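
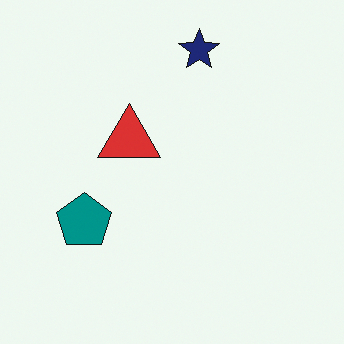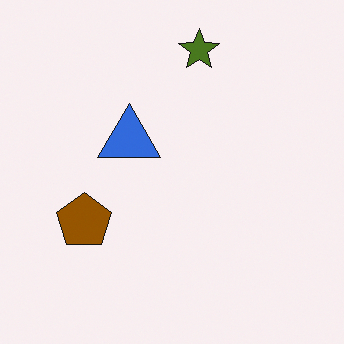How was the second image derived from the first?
The second image is the first hue-shifted through roughly half the color wheel.

Every shape's color has rotated by the same amount around the hue wheel — a uniform hue shift.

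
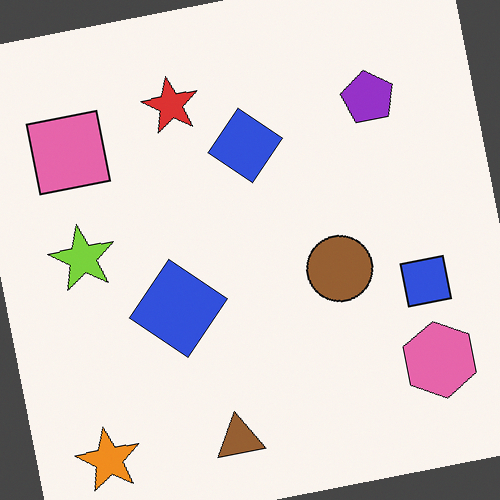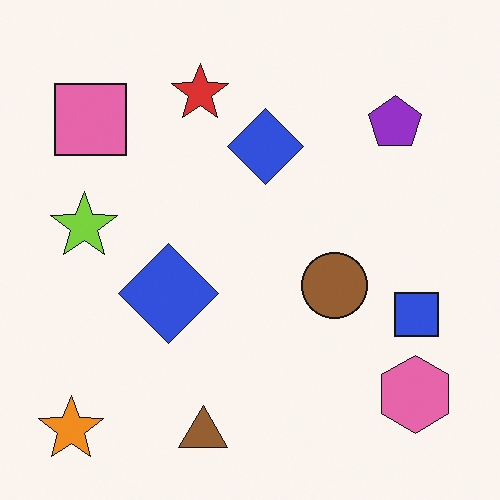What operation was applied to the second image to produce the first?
The transformation is: rotated counter-clockwise by a slight angle.

Every shape is tilted by the same angle and the image corners show triangular fill wedges — a whole-image rotation by a non-right angle.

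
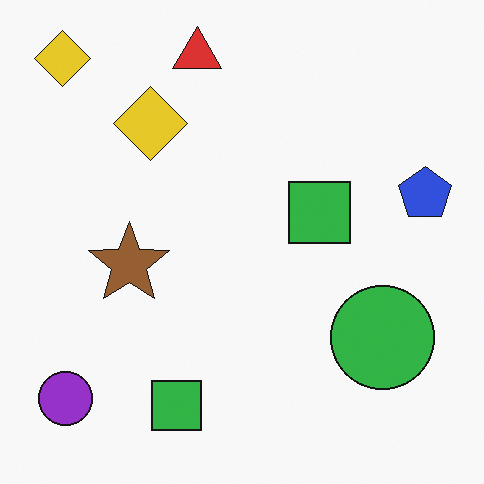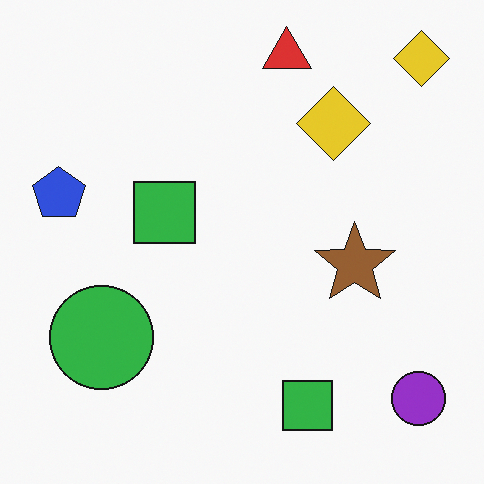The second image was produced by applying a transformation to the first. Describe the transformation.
The transformation is: flipped horizontally (left ↔ right).

The blue pentagon is in the right of the first image and the left of the second — shapes on opposite sides of the vertical midline have swapped in a mirror flip.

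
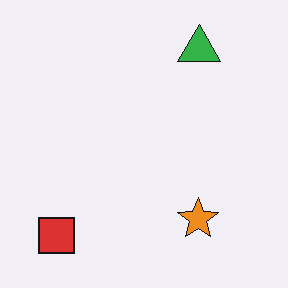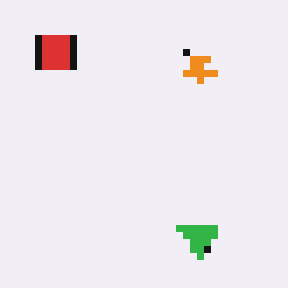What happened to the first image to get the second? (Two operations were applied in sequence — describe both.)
This is the original image pixelated into visible square blocks, then flipped vertically (top ↔ bottom).

Shapes are reduced to large square blocks; fine edges and outlines are lost — a downscale-then-upscale (mosaic) effect. The green triangle is in the top-right of the first image and the bottom-right of the second — shapes on opposite sides of the horizontal midline have swapped in a mirror flip.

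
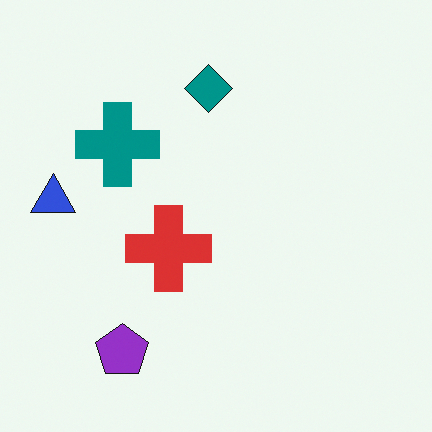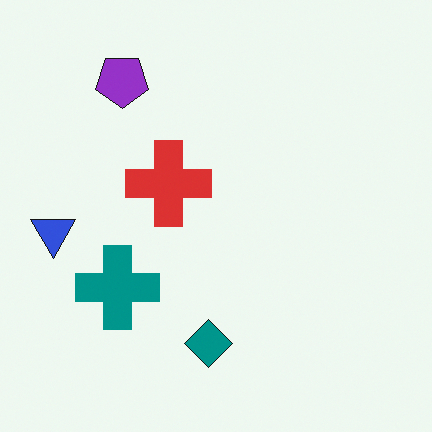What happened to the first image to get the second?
The image was flipped vertically (top ↔ bottom).

The purple pentagon is in the bottom-left of the first image and the top-left of the second — shapes on opposite sides of the horizontal midline have swapped in a mirror flip.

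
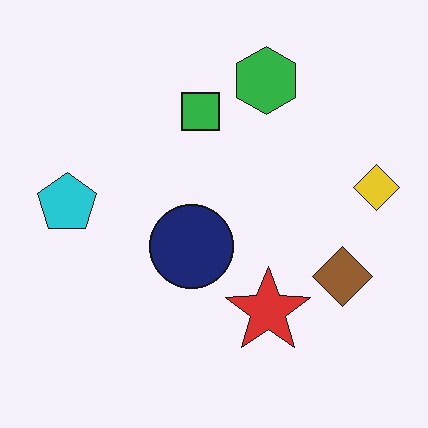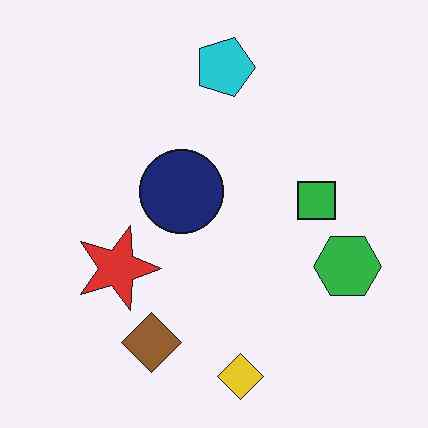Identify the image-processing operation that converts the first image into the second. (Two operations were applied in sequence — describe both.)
The second image is the first rotated 90° clockwise, then JPEG-compressed with visible artifacts.

The yellow diamond sits in the right of the first image and the bottom of the second — consistent with a whole-image 90° clockwise rotation. Blocky 8×8 compression artifacts appear around shape edges and the flat background shows ringing — characteristic JPEG degradation.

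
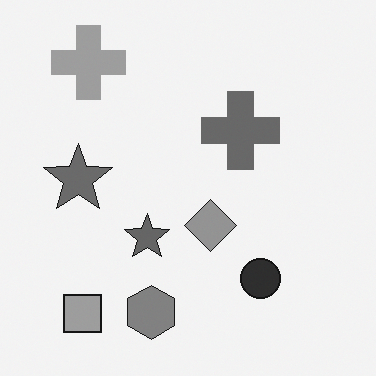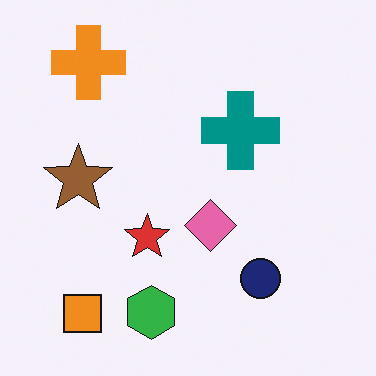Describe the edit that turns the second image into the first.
Converted to grayscale.

All color is removed — every shape is now a shade of grey.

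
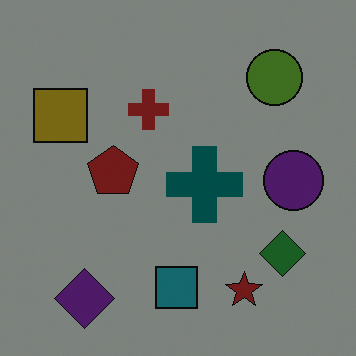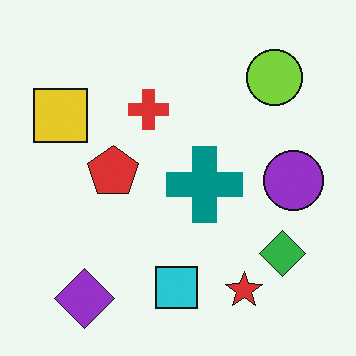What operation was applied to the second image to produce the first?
This is the original image darkened a lot.

Every pixel — background and shapes alike — is uniformly darkened.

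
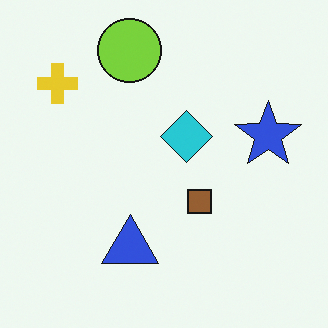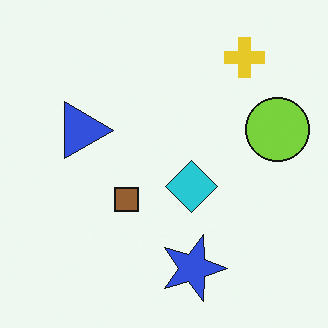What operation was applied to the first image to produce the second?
The transformation is: rotated 90° clockwise.

The yellow cross sits in the top-left of the first image and the top-right of the second — consistent with a whole-image 90° clockwise rotation.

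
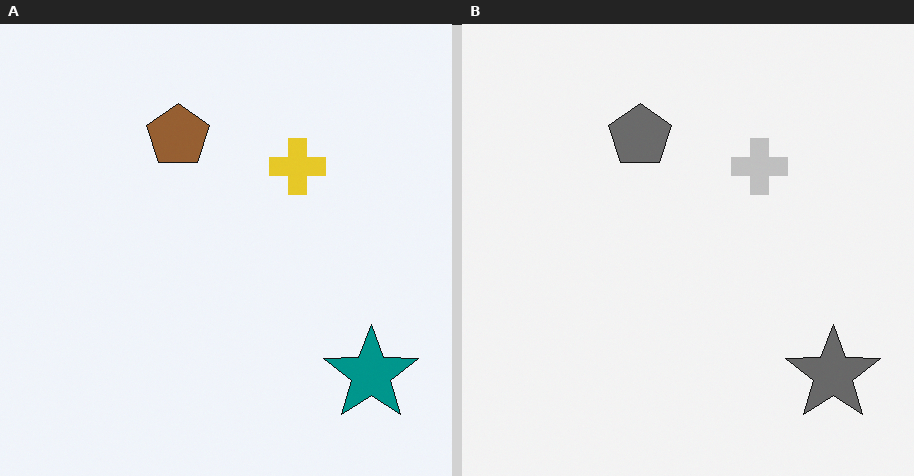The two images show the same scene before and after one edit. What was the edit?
It was converted to grayscale.

All color is removed — every shape is now a shade of grey.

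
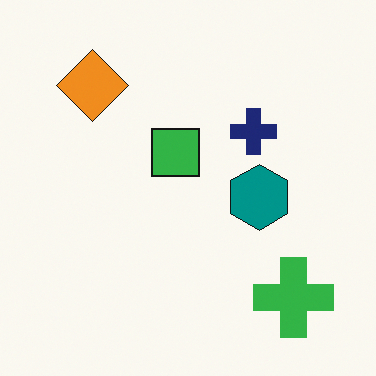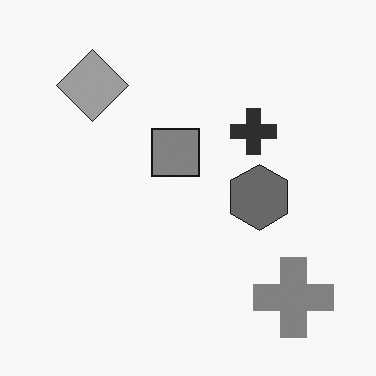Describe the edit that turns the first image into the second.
The transformation is: converted to grayscale.

All color is removed — every shape is now a shade of grey.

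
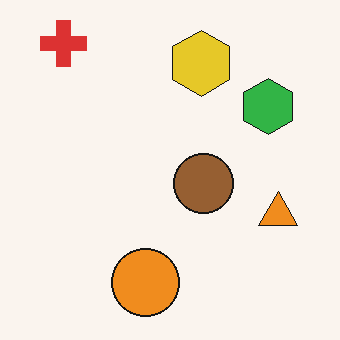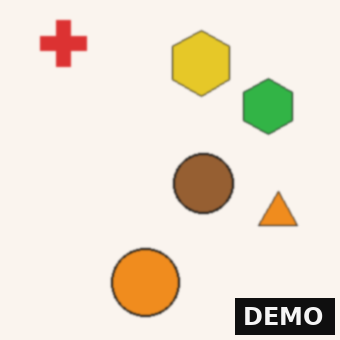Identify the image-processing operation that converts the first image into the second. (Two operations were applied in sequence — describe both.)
Given a subtle gaussian blur, then watermarked with the text "DEMO" in the lower-right corner.

Shape edges and outlines are uniformly softened across the whole image. A dark label reading "DEMO" appears in the lower-right corner.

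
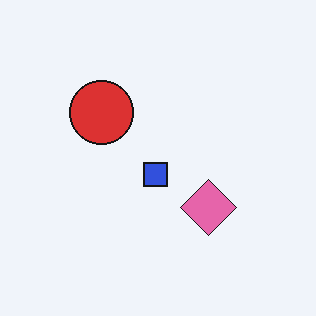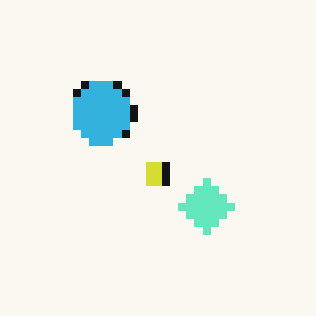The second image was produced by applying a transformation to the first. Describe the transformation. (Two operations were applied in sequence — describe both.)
It was hue-shifted through roughly half the color wheel, then moderately pixelated.

Every shape's color has rotated by the same amount around the hue wheel — a uniform hue shift. Shapes are reduced to large square blocks; fine edges and outlines are lost — a downscale-then-upscale (mosaic) effect.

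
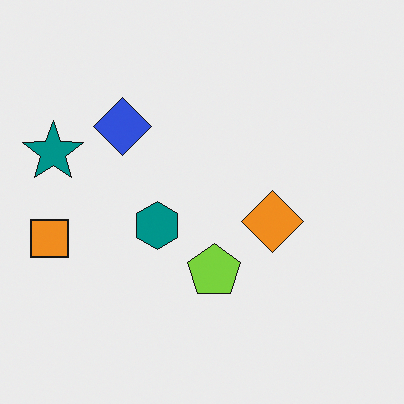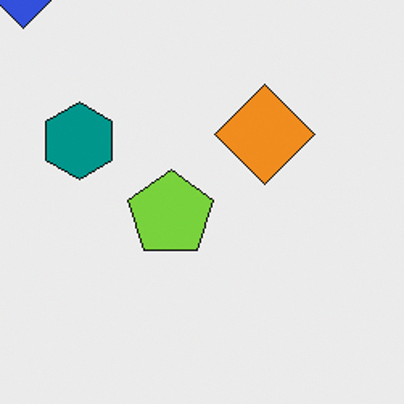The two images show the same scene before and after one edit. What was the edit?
The second image is the first cropped slightly and scaled back up.

The visible shapes are larger and the field of view is narrower; shapes near the original edges may be partly or wholly outside the frame — a crop-and-rescale.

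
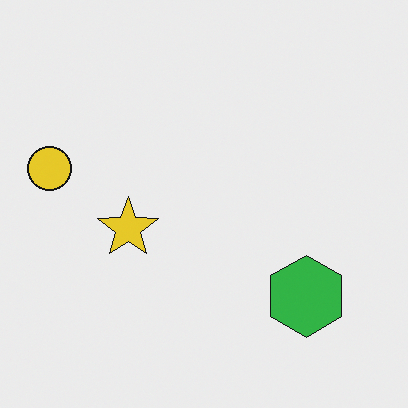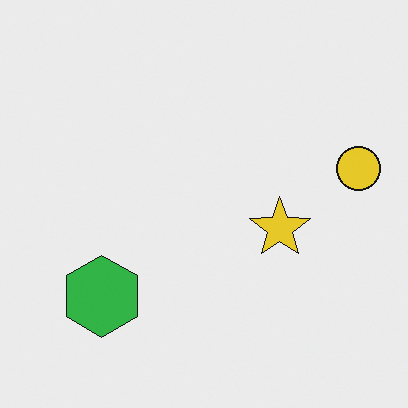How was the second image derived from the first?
Flipped horizontally (left ↔ right).

The yellow circle is in the left of the first image and the right of the second — shapes on opposite sides of the vertical midline have swapped in a mirror flip.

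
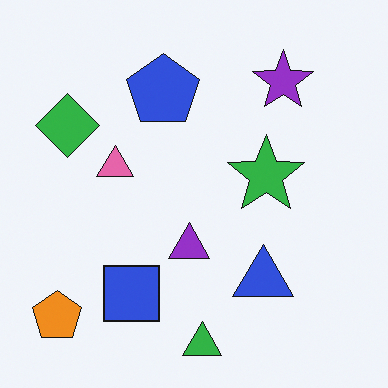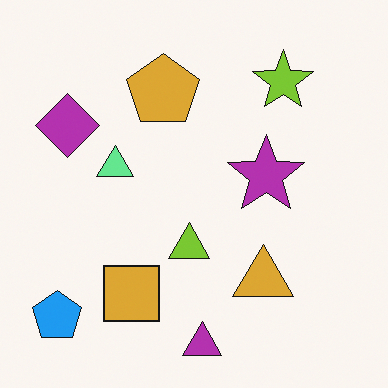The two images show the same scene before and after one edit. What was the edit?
The image was hue-shifted through roughly half the color wheel.

Every shape's color has rotated by the same amount around the hue wheel — a uniform hue shift.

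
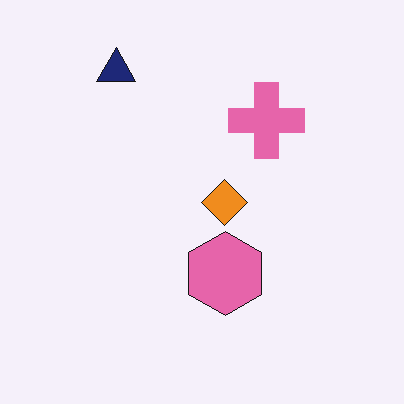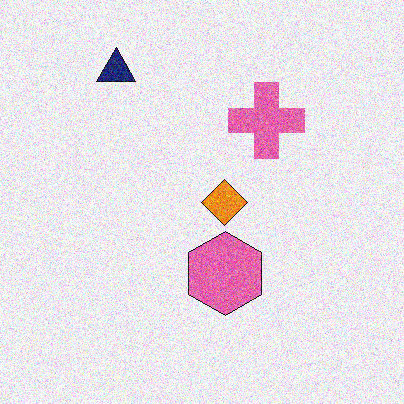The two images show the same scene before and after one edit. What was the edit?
The second image is the first degraded with moderate additive noise.

Random speckle covers the whole image, including the flat background.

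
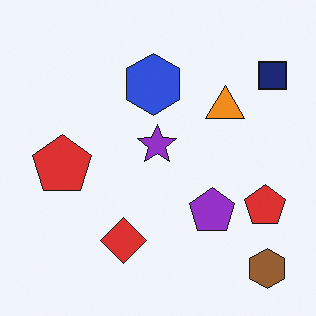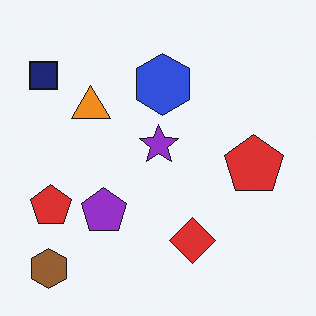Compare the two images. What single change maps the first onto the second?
The second image is the first flipped horizontally (left ↔ right).

The navy square is in the top-right of the first image and the top-left of the second — shapes on opposite sides of the vertical midline have swapped in a mirror flip.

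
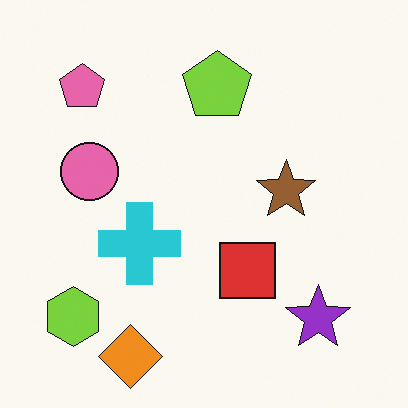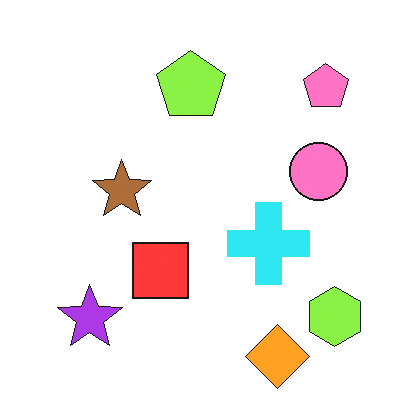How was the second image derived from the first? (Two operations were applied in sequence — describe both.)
The second image is the first flipped horizontally (left ↔ right), then brightened a little.

The lime hexagon is in the bottom-left of the first image and the bottom-right of the second — shapes on opposite sides of the vertical midline have swapped in a mirror flip. Every pixel — background and shapes alike — is uniformly brightened.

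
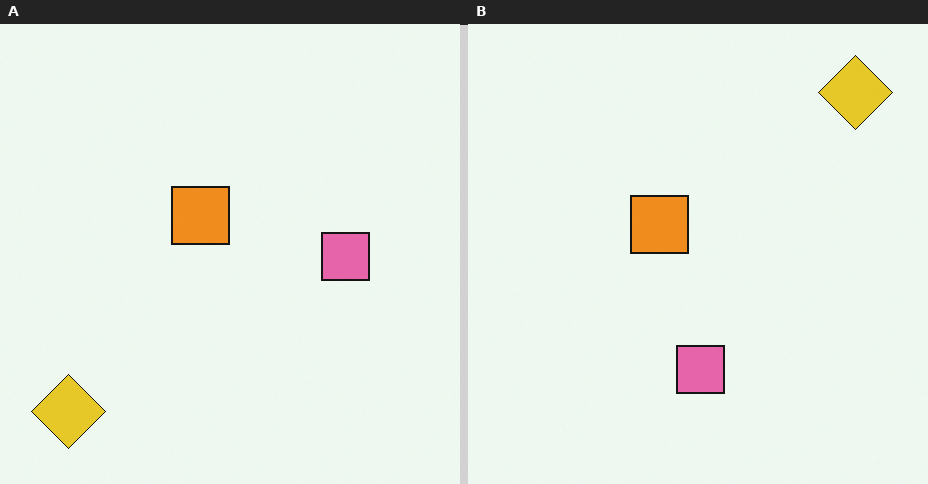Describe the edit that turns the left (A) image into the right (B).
The right (B) image is the left (A) transposed (reflected across the top-left ↔ bottom-right diagonal).

Shapes have swapped their row and column positions — what was in the top-right is now in the bottom-left — a diagonal reflection.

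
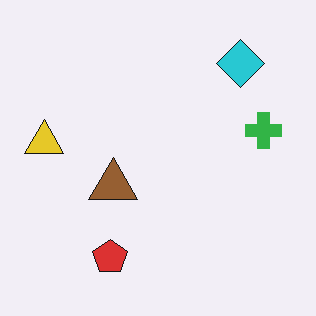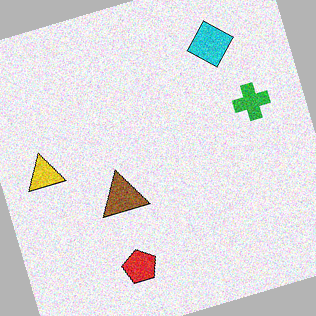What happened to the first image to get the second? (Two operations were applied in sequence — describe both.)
Degraded with moderate additive noise, then rotated counter-clockwise by a moderate amount.

Random speckle covers the whole image, including the flat background. Every shape is tilted by the same angle and the image corners show triangular fill wedges — a whole-image rotation by a non-right angle.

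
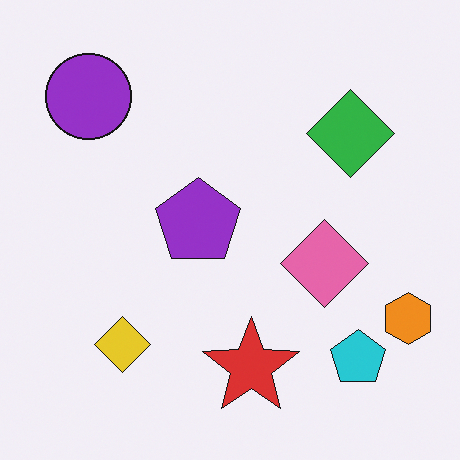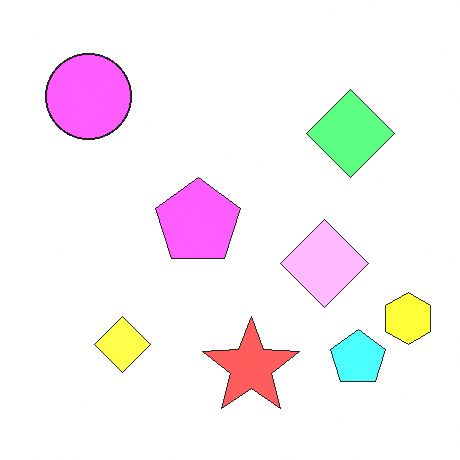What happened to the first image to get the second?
It was noticeably brightened.

Every pixel — background and shapes alike — is uniformly brightened.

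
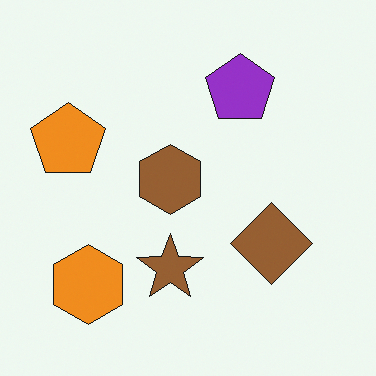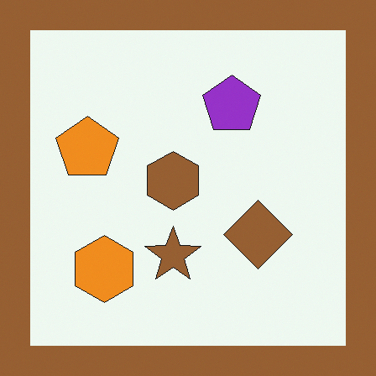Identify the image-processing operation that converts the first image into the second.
This is the original image framed with a brown border.

A solid brown frame runs around the edge of the second image, with the content slightly shrunk inside it.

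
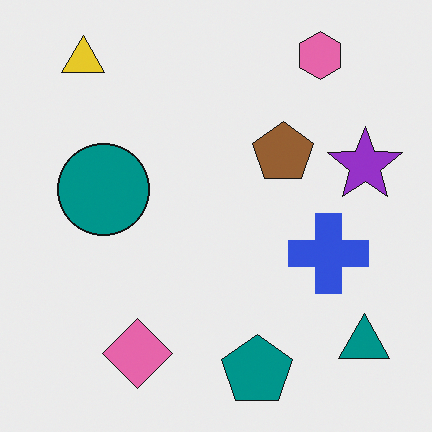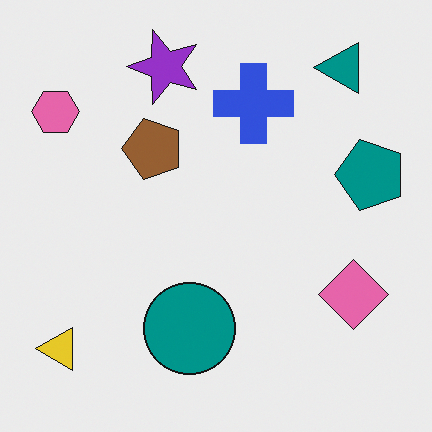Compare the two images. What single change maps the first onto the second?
The image was rotated 90° counter-clockwise.

The yellow triangle sits in the top-left of the first image and the bottom-left of the second — consistent with a whole-image 90° counter-clockwise rotation.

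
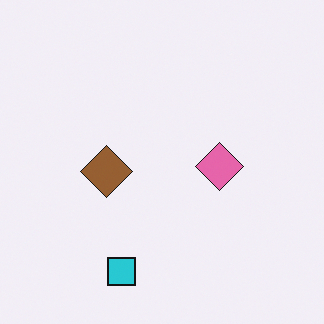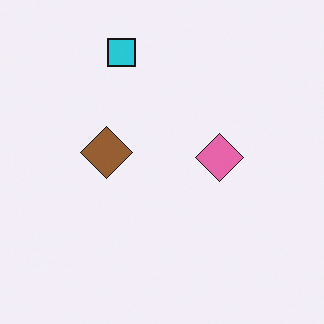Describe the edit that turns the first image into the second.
Flipped vertically (top ↔ bottom).

The cyan square is in the bottom of the first image and the top of the second — shapes on opposite sides of the horizontal midline have swapped in a mirror flip.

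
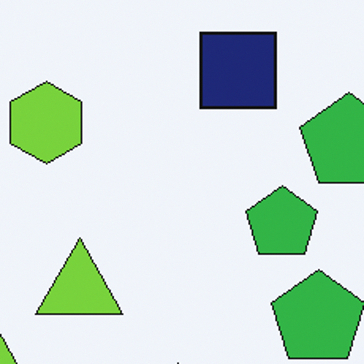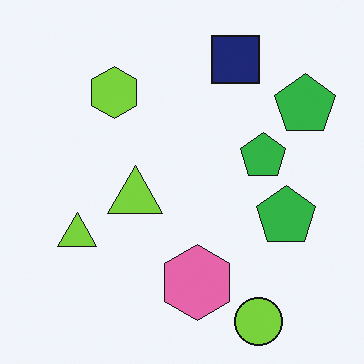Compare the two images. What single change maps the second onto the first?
Cropped to a modestly smaller region and rescaled.

The visible shapes are larger and the field of view is narrower; shapes near the original edges may be partly or wholly outside the frame — a crop-and-rescale.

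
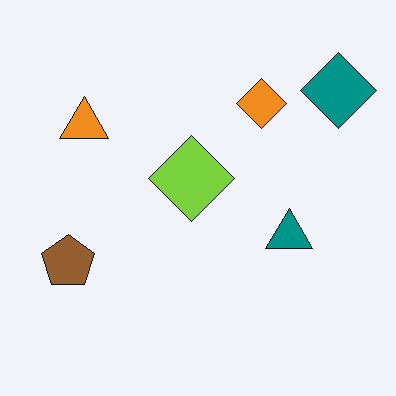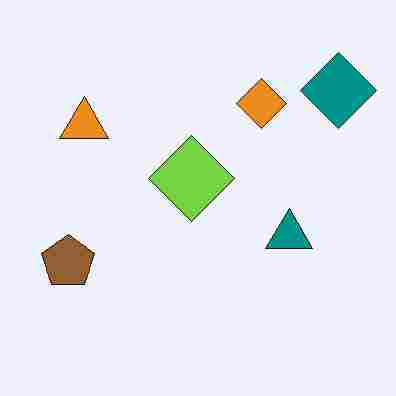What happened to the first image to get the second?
The transformation is: degraded with heavy JPEG compression.

Blocky 8×8 compression artifacts appear around shape edges and the flat background shows ringing — characteristic JPEG degradation.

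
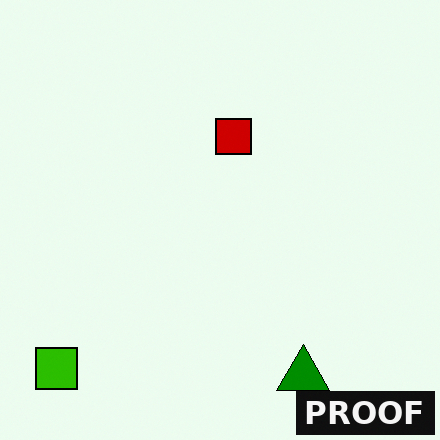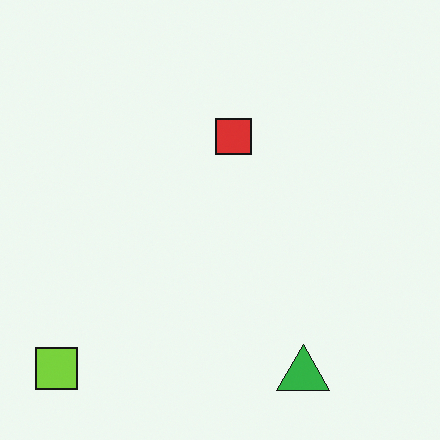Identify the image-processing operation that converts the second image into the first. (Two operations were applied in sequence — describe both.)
The transformation is: given much higher contrast, then watermarked with the text "PROOF" in the lower-right corner.

Tones are pushed away from mid-grey across the whole image — a global contrast change. A dark label reading "PROOF" appears in the lower-right corner.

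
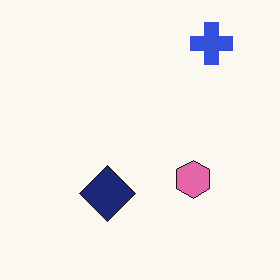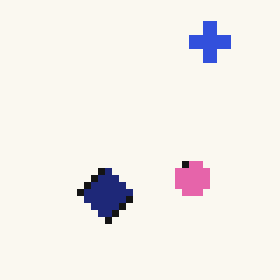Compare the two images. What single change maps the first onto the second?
The image was moderately pixelated.

Shapes are reduced to large square blocks; fine edges and outlines are lost — a downscale-then-upscale (mosaic) effect.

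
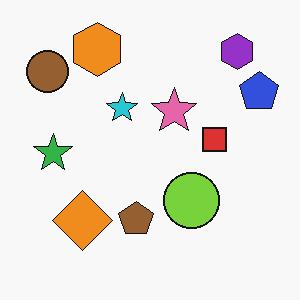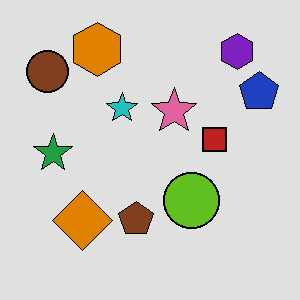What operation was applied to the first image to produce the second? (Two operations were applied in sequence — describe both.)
This is the original image posterized to a reduced palette, then JPEG-compressed with visible artifacts.

Each flat color has snapped to a coarser quantized level — most visibly, the near-white background has dropped to a flat grey. Blocky 8×8 compression artifacts appear around shape edges and the flat background shows ringing — characteristic JPEG degradation.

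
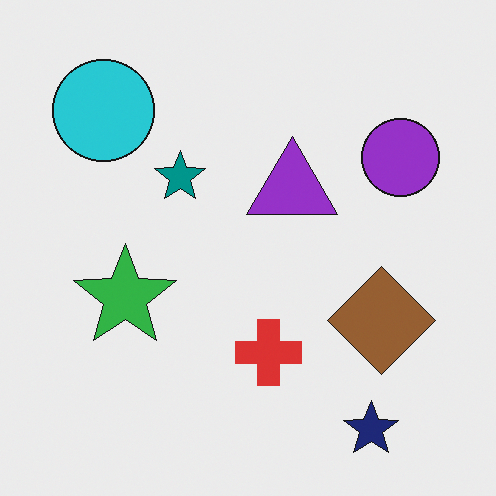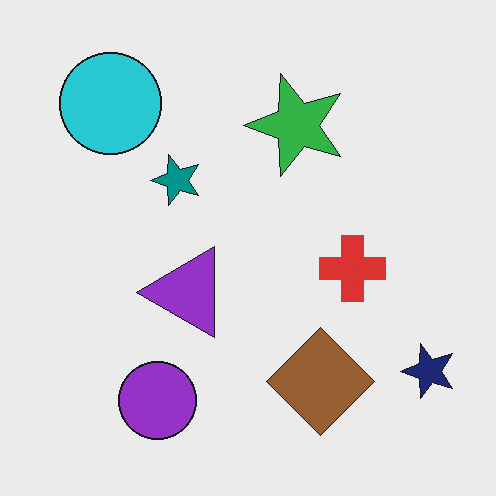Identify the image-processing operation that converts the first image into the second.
It was transposed (reflected across the top-left ↔ bottom-right diagonal).

Shapes have swapped their row and column positions — what was in the top-right is now in the bottom-left — a diagonal reflection.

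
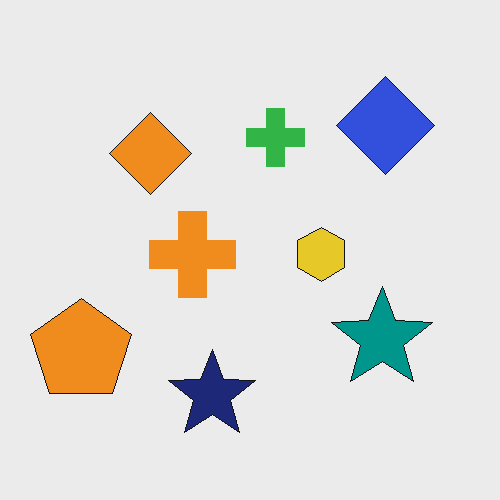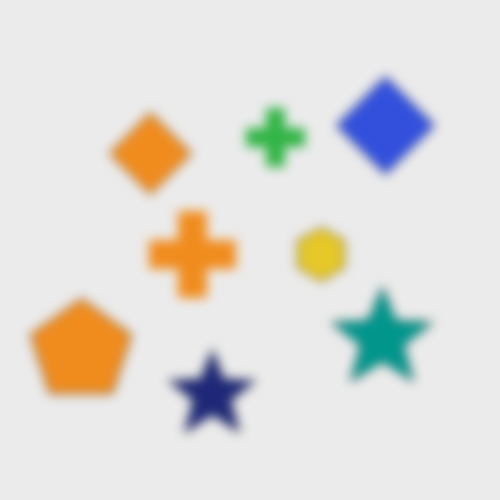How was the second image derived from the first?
Heavily blurred.

Shape edges and outlines are uniformly softened across the whole image.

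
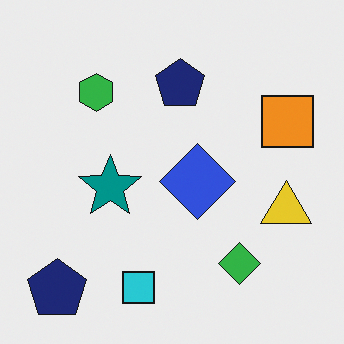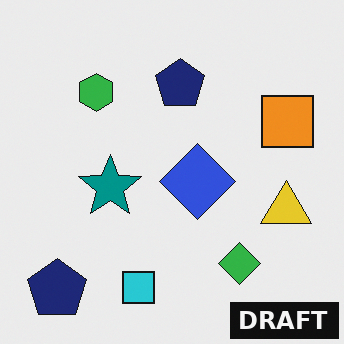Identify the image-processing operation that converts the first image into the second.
Watermarked with the text "DRAFT" in the lower-right corner.

A dark label reading "DRAFT" appears in the lower-right corner.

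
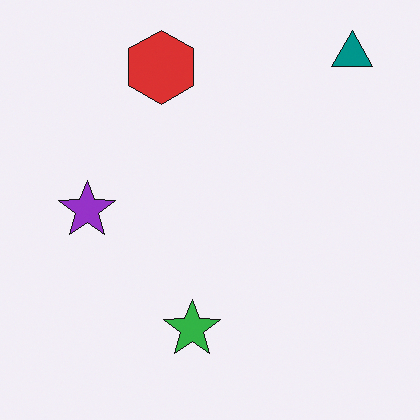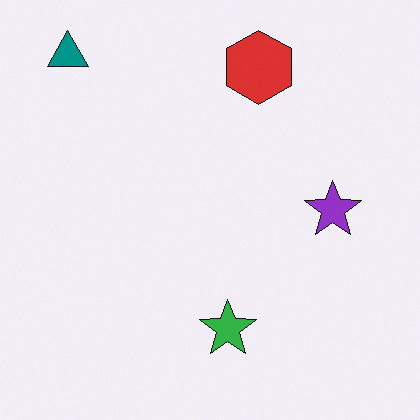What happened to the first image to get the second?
Flipped horizontally (left ↔ right).

The teal triangle is in the top-right of the first image and the top-left of the second — shapes on opposite sides of the vertical midline have swapped in a mirror flip.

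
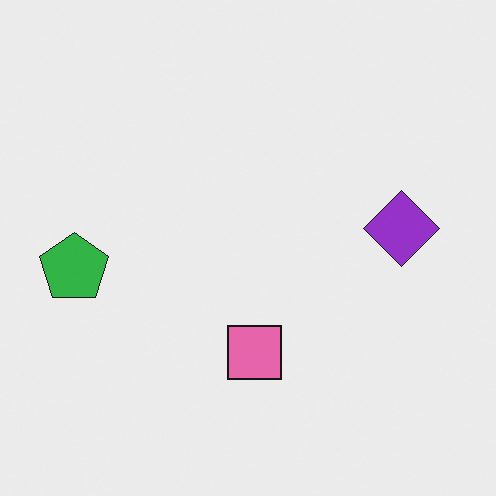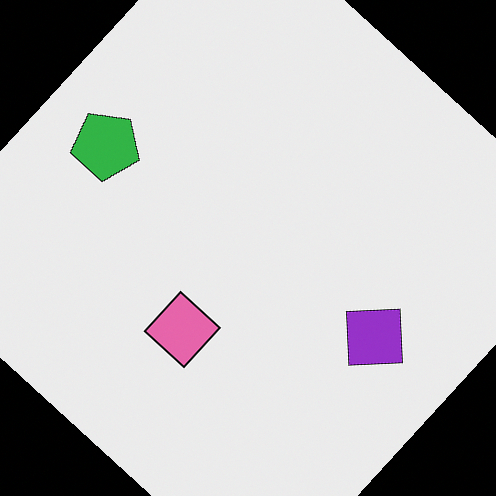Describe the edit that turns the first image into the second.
It was rotated clockwise by a large amount — several tens of degrees.

Every shape is tilted by the same angle and the image corners show triangular fill wedges — a whole-image rotation by a non-right angle.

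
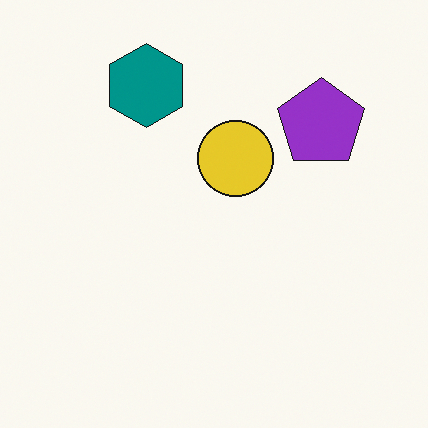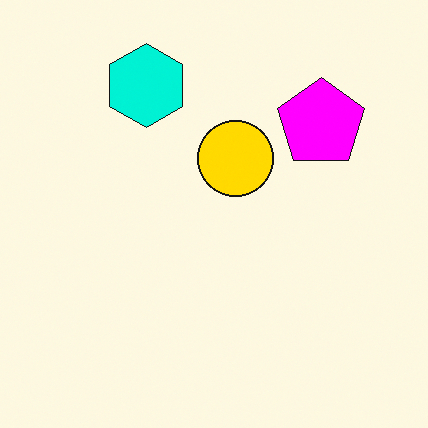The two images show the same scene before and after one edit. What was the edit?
This is the original image heavily oversaturated.

All colors are more vivid — a global saturation change.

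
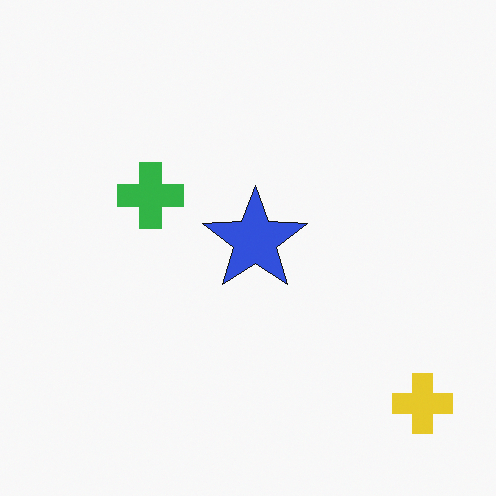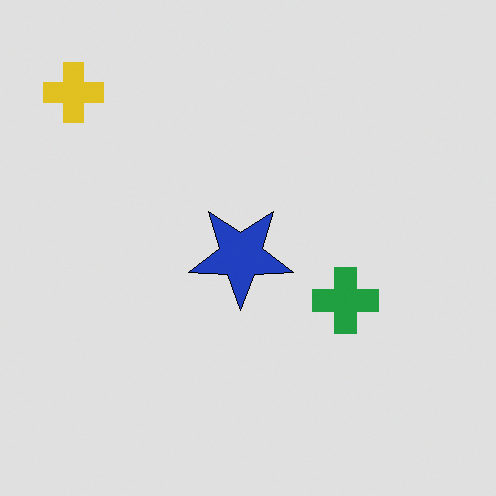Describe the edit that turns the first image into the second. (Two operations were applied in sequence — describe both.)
The second image is the first posterized to a reduced palette, then rotated 180°.

Each flat color has snapped to a coarser quantized level — most visibly, the near-white background has dropped to a flat grey. The yellow cross sits in the bottom-right of the first image and the top-left of the second — consistent with a whole-image 180° rotation.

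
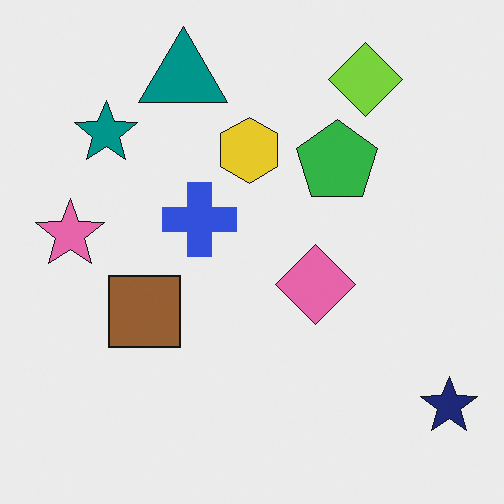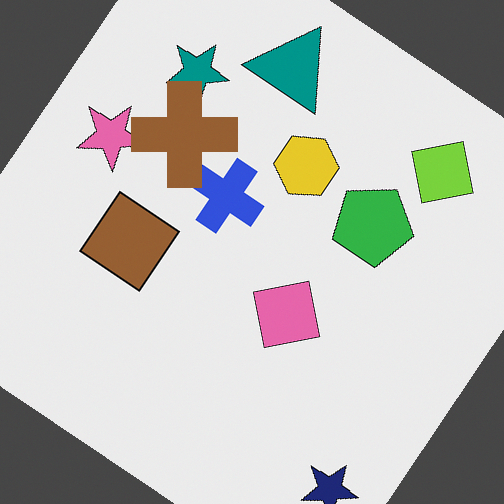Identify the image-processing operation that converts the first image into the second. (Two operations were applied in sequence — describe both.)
The transformation is: rotated clockwise by a large amount — several tens of degrees, then overlaid with an additional brown cross.

Every shape is tilted by the same angle and the image corners show triangular fill wedges — a whole-image rotation by a non-right angle. A brown cross appears in the second image that is absent from the first.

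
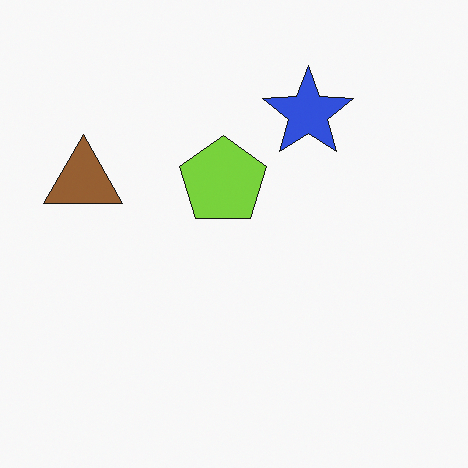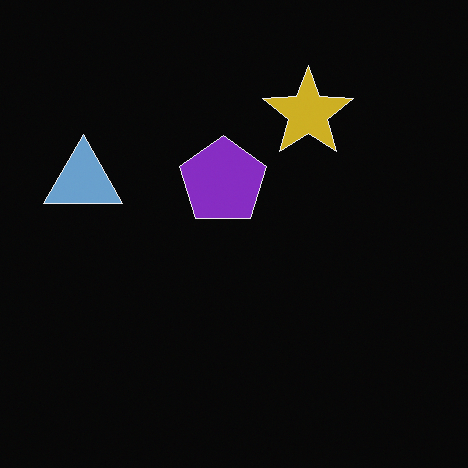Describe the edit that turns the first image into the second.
Color-inverted (negative).

The light background has become dark and every shape's color is its complement — a photographic negative.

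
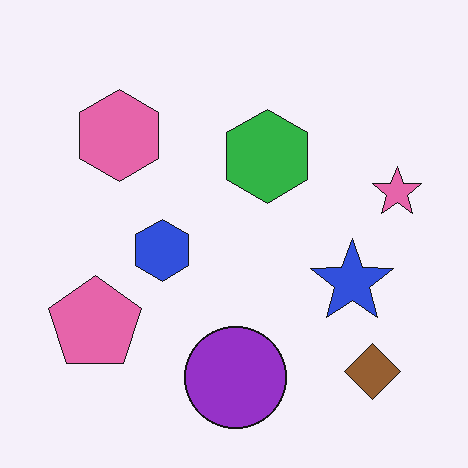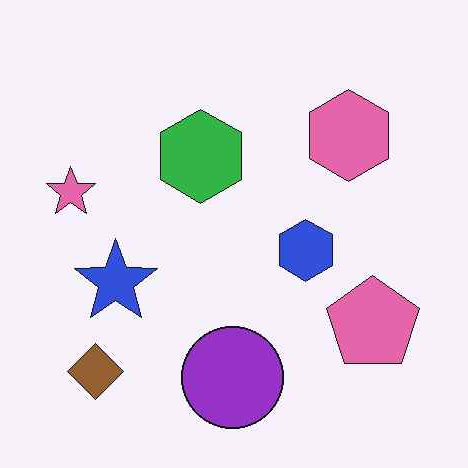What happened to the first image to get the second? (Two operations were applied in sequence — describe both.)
The second image is the first JPEG-compressed with visible artifacts, then flipped horizontally (left ↔ right).

Blocky 8×8 compression artifacts appear around shape edges and the flat background shows ringing — characteristic JPEG degradation. The pink star is in the right of the first image and the left of the second — shapes on opposite sides of the vertical midline have swapped in a mirror flip.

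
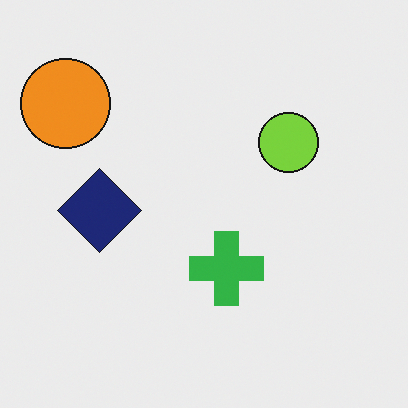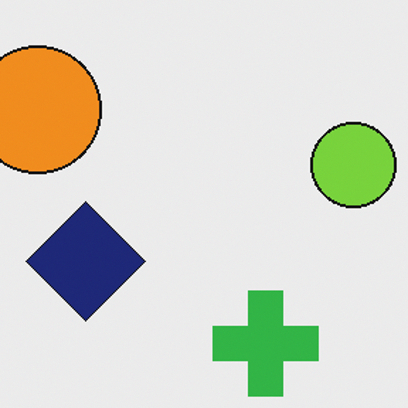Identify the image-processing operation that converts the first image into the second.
This is the original image cropped slightly and scaled back up.

The visible shapes are larger and the field of view is narrower; shapes near the original edges may be partly or wholly outside the frame — a crop-and-rescale.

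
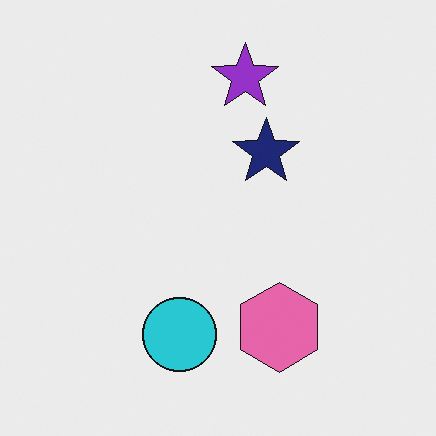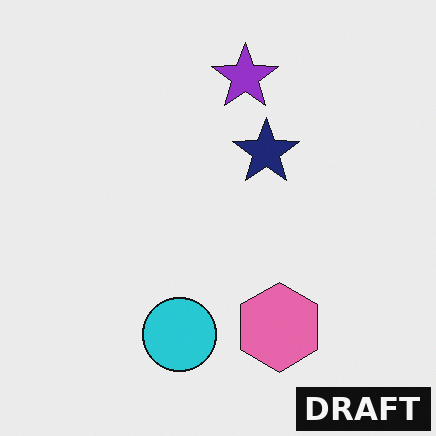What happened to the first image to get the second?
This is the original image watermarked with the text "DRAFT" in the lower-right corner.

A dark label reading "DRAFT" appears in the lower-right corner.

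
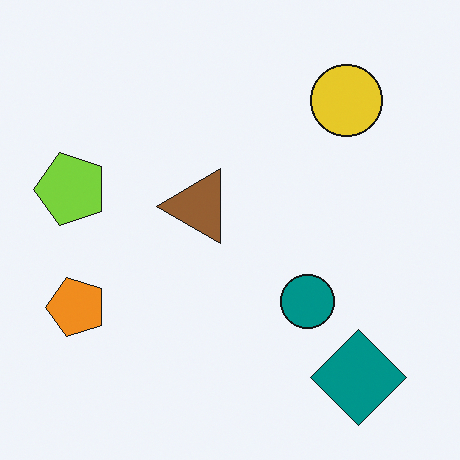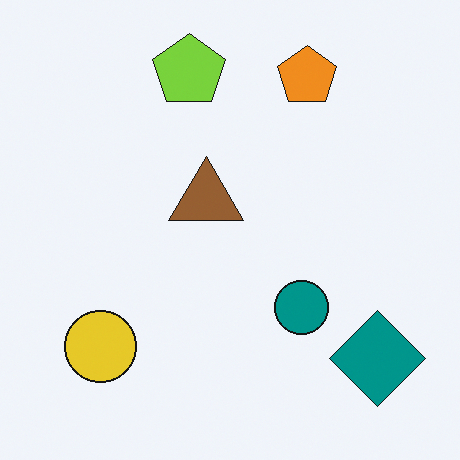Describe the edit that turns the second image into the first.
This is the original image transposed (reflected across the top-left ↔ bottom-right diagonal).

Shapes have swapped their row and column positions — what was in the top-right is now in the bottom-left — a diagonal reflection.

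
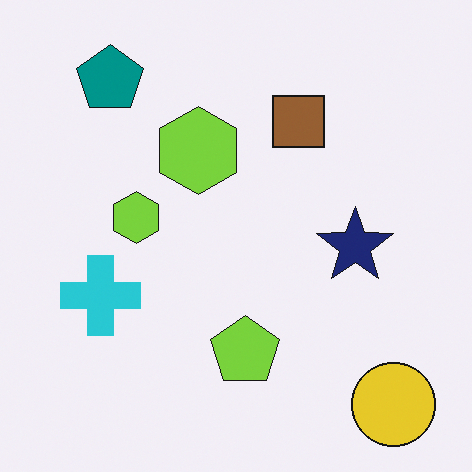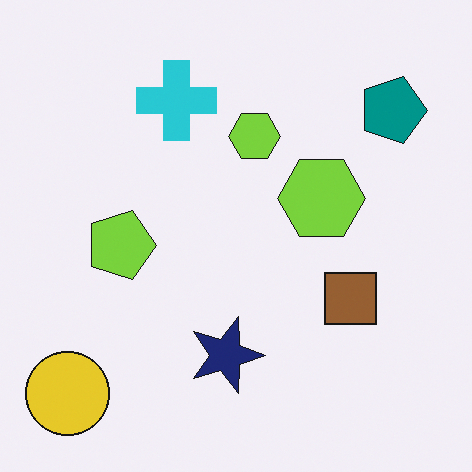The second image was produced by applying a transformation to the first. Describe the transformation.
The second image is the first rotated 90° clockwise.

The yellow circle sits in the bottom-right of the first image and the bottom-left of the second — consistent with a whole-image 90° clockwise rotation.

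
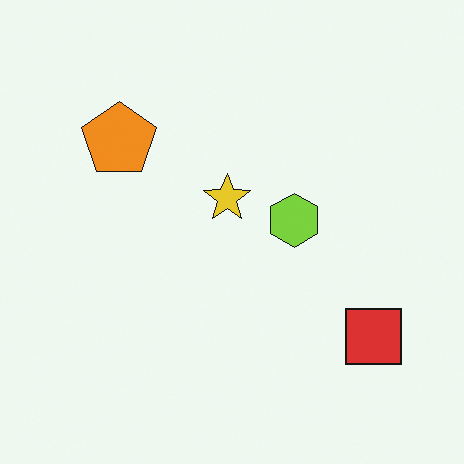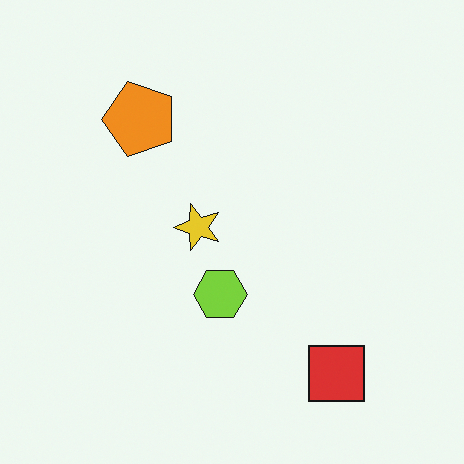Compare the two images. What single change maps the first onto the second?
The image was transposed (reflected across the top-left ↔ bottom-right diagonal).

Shapes have swapped their row and column positions — what was in the top-right is now in the bottom-left — a diagonal reflection.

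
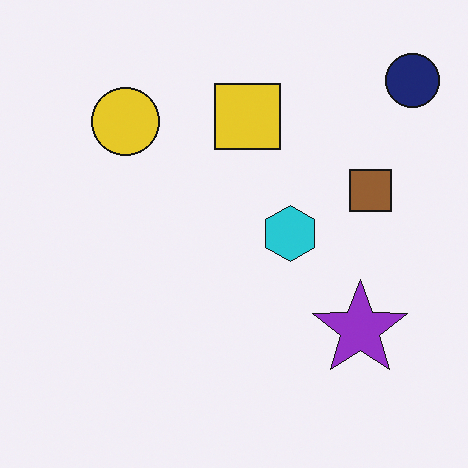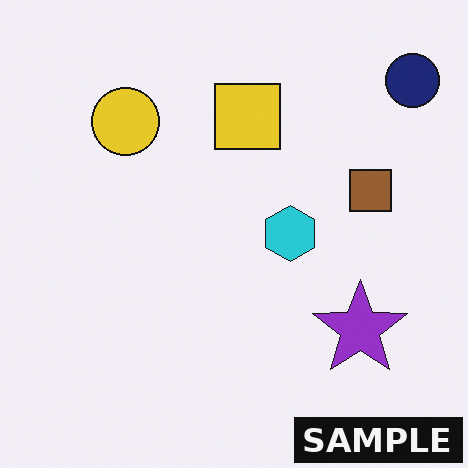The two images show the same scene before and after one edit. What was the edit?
The transformation is: watermarked with the text "SAMPLE" in the lower-right corner.

A dark label reading "SAMPLE" appears in the lower-right corner.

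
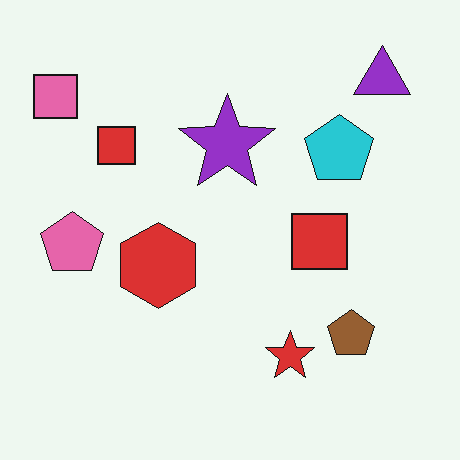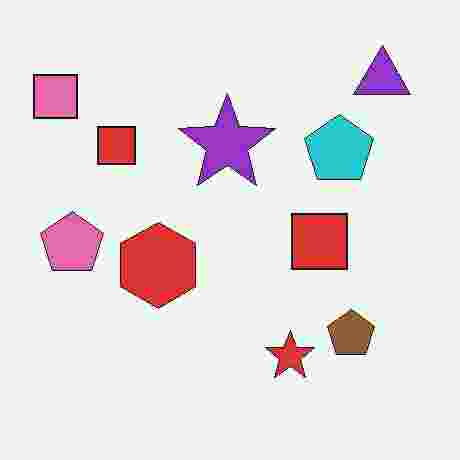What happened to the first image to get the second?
Heavily JPEG-compressed with obvious blocking artifacts.

Blocky 8×8 compression artifacts appear around shape edges and the flat background shows ringing — characteristic JPEG degradation.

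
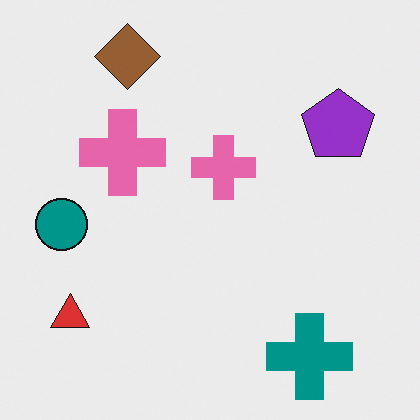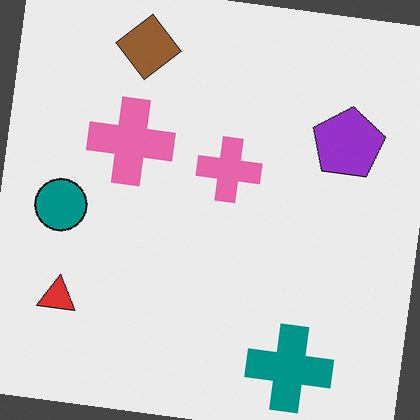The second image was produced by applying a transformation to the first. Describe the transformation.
The transformation is: rotated clockwise by a slight angle.

Every shape is tilted by the same angle and the image corners show triangular fill wedges — a whole-image rotation by a non-right angle.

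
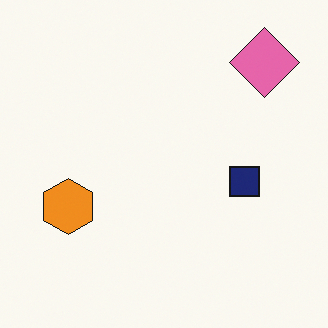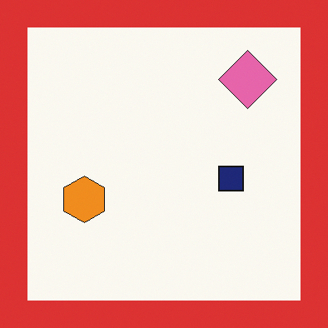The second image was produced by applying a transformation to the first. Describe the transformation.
The second image is the first framed with a red border.

A solid red frame runs around the edge of the second image, with the content slightly shrunk inside it.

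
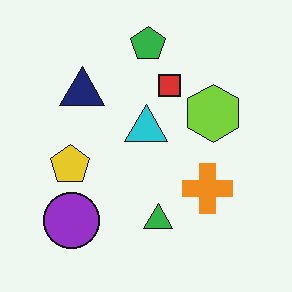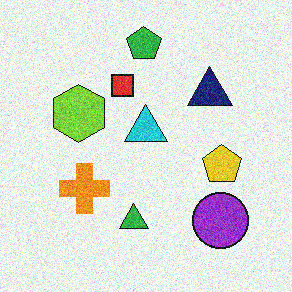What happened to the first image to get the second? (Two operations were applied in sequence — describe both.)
This is the original image degraded with moderate additive noise, then flipped horizontally (left ↔ right).

Random speckle covers the whole image, including the flat background. The yellow pentagon is in the left of the first image and the right of the second — shapes on opposite sides of the vertical midline have swapped in a mirror flip.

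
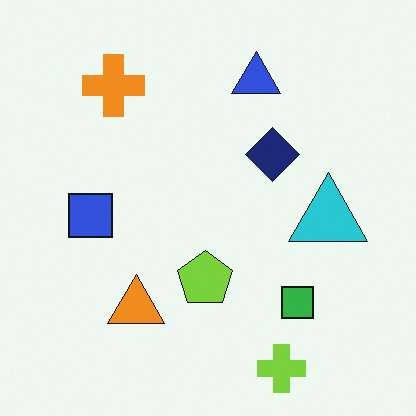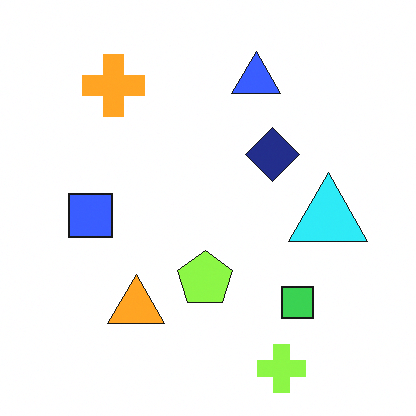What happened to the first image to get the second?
It was slightly brightened.

Every pixel — background and shapes alike — is uniformly brightened.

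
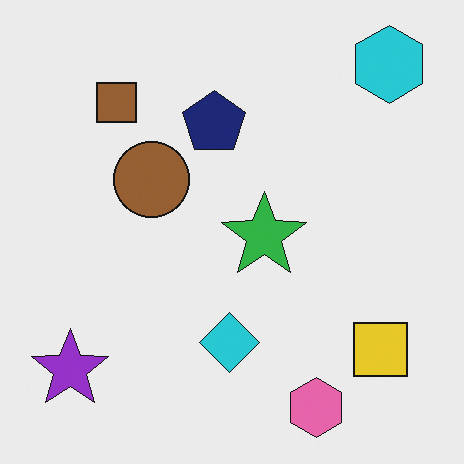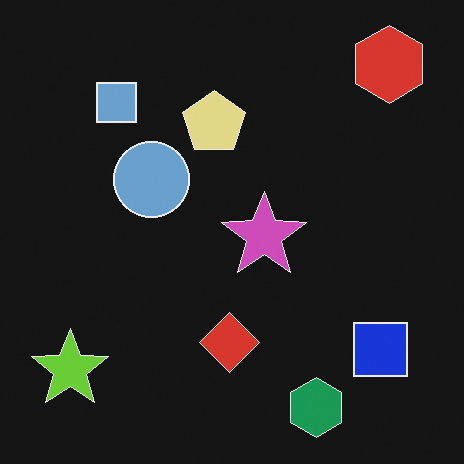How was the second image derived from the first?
The transformation is: color-inverted (negative).

The light background has become dark and every shape's color is its complement — a photographic negative.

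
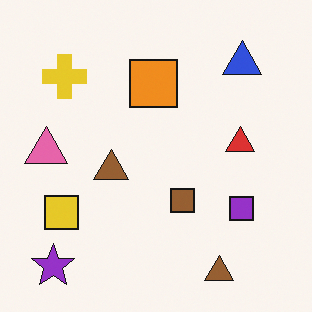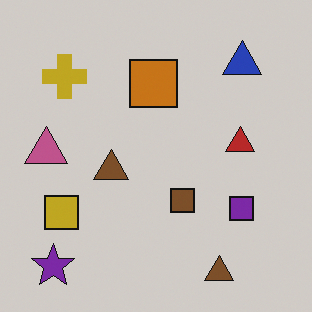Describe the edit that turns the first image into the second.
Darkened a little.

Every pixel — background and shapes alike — is uniformly darkened.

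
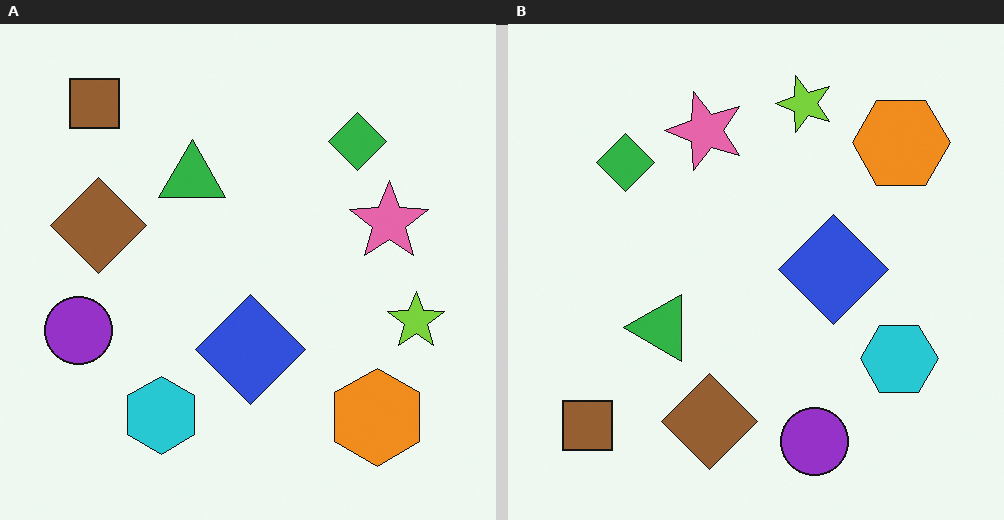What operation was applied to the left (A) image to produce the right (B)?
The image was rotated 90° counter-clockwise.

The brown square sits in the top-left of the left (A) image and the bottom-left of the right (B) — consistent with a whole-image 90° counter-clockwise rotation.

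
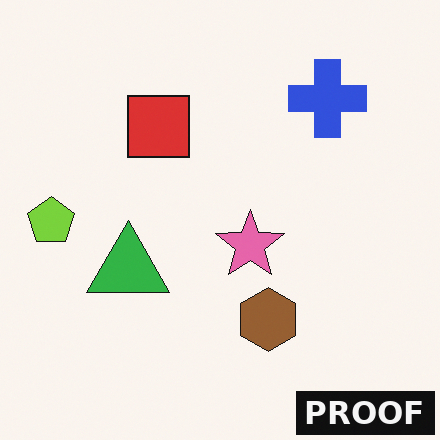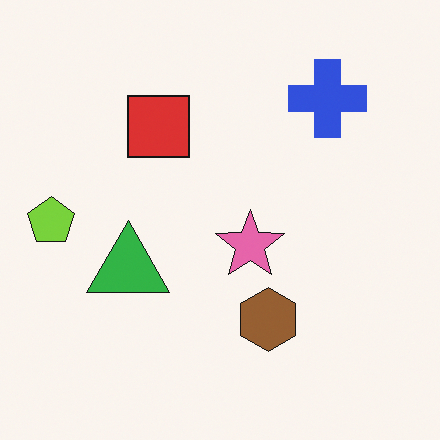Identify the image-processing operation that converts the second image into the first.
The first image is the second watermarked with the text "PROOF" in the lower-right corner.

A dark label reading "PROOF" appears in the lower-right corner.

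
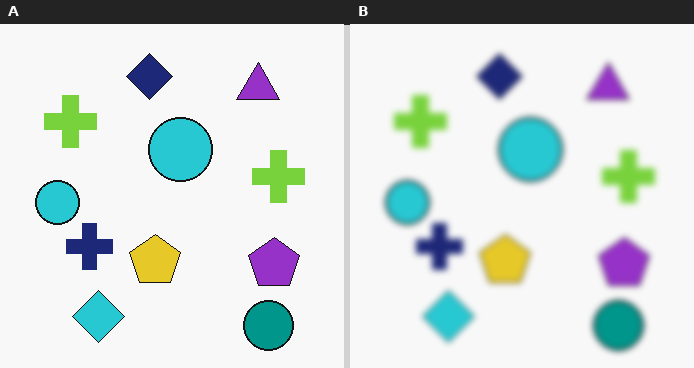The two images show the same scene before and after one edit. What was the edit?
It was moderately blurred.

Shape edges and outlines are uniformly softened across the whole image.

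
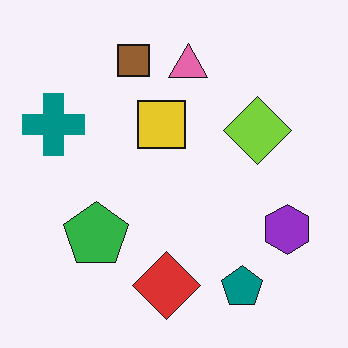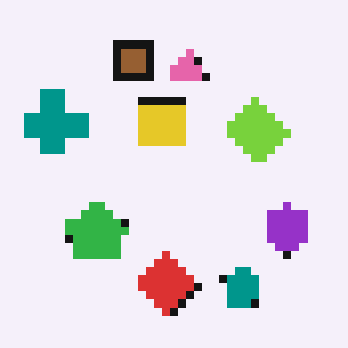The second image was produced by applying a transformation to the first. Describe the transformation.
The second image is the first moderately pixelated.

Shapes are reduced to large square blocks; fine edges and outlines are lost — a downscale-then-upscale (mosaic) effect.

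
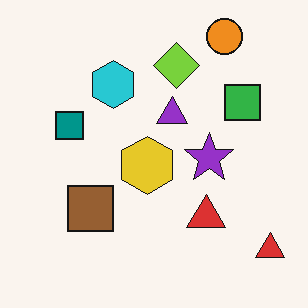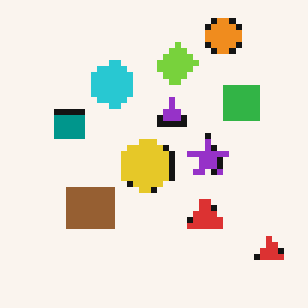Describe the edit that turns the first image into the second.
The image was pixelated into visible square blocks.

Shapes are reduced to large square blocks; fine edges and outlines are lost — a downscale-then-upscale (mosaic) effect.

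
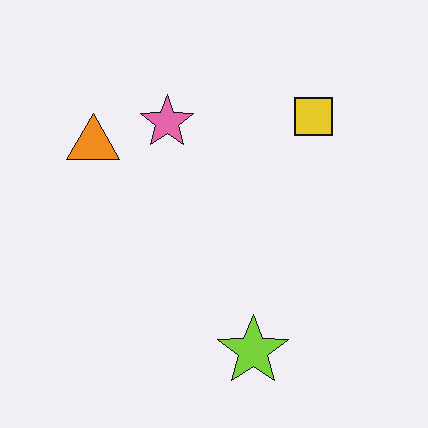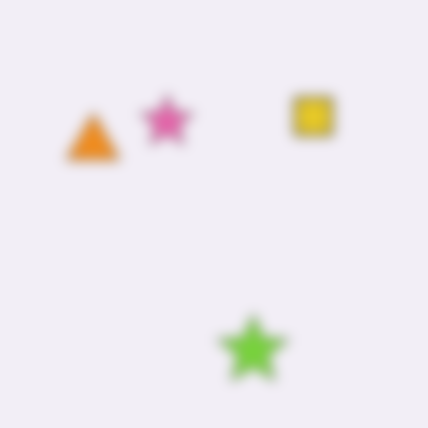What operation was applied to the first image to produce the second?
The image was heavily blurred.

Shape edges and outlines are uniformly softened across the whole image.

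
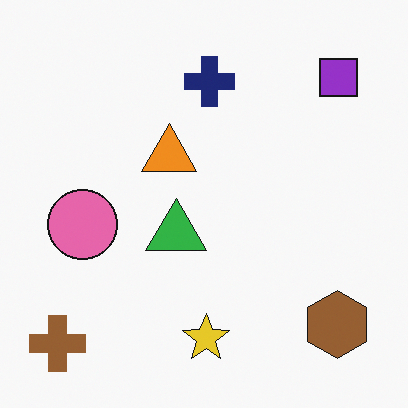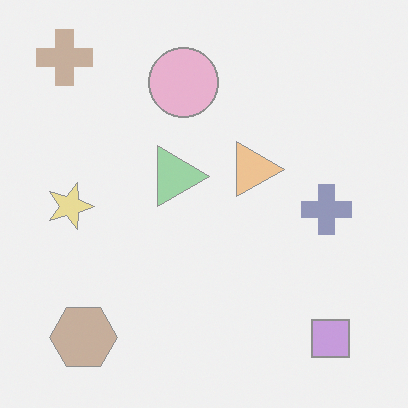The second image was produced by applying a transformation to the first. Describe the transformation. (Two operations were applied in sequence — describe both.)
This is the original image given much lower contrast, then rotated 90° clockwise.

Tones are pushed toward mid-grey across the whole image — a global contrast change. The brown cross sits in the bottom-left of the first image and the top-left of the second — consistent with a whole-image 90° clockwise rotation.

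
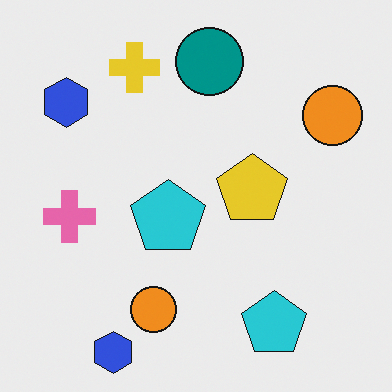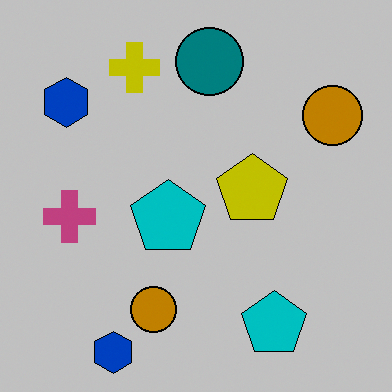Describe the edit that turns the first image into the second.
The image was heavily posterized to just a handful of flat colors.

Each flat color has snapped to a coarser quantized level — most visibly, the near-white background has dropped to a flat grey.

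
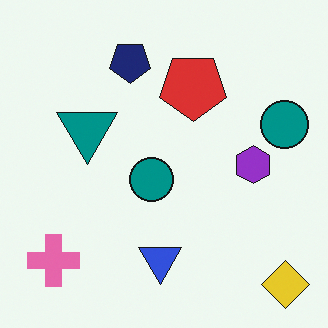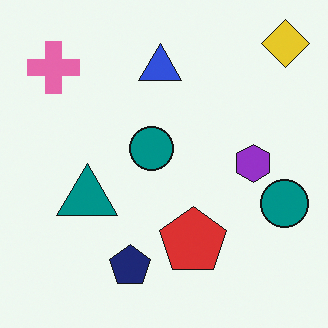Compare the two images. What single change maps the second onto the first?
It was flipped vertically (top ↔ bottom).

The yellow diamond is in the top-right of the second image and the bottom-right of the first — shapes on opposite sides of the horizontal midline have swapped in a mirror flip.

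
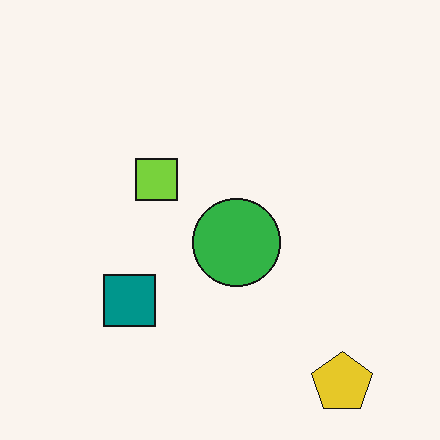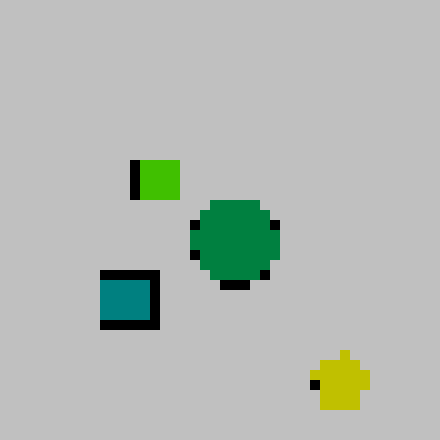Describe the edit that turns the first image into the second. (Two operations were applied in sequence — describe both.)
The image was heavily posterized to just a handful of flat colors, then heavily pixelated into large blocks.

Each flat color has snapped to a coarser quantized level — most visibly, the near-white background has dropped to a flat grey. Shapes are reduced to large square blocks; fine edges and outlines are lost — a downscale-then-upscale (mosaic) effect.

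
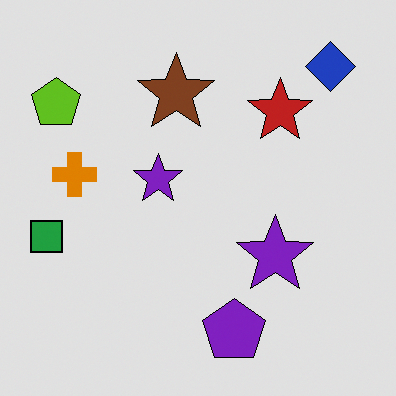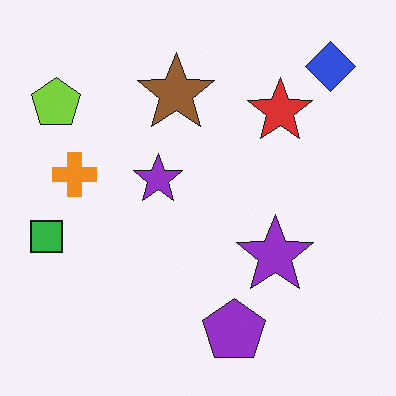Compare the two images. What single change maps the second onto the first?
It was moderately posterized.

Each flat color has snapped to a coarser quantized level — most visibly, the near-white background has dropped to a flat grey.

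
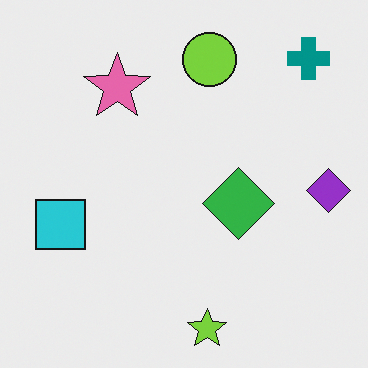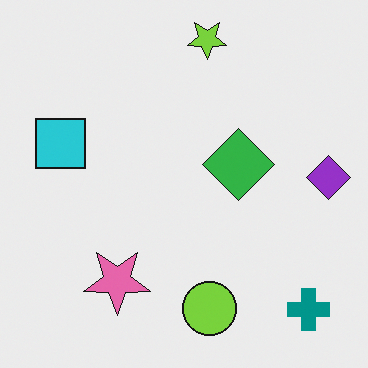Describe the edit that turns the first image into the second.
Flipped vertically (top ↔ bottom).

The lime star is in the bottom of the first image and the top of the second — shapes on opposite sides of the horizontal midline have swapped in a mirror flip.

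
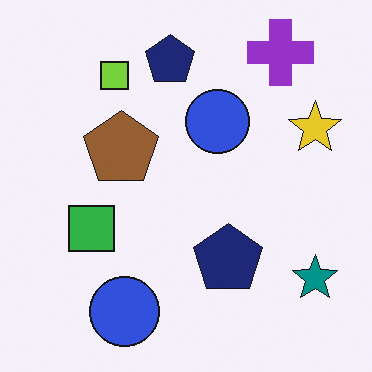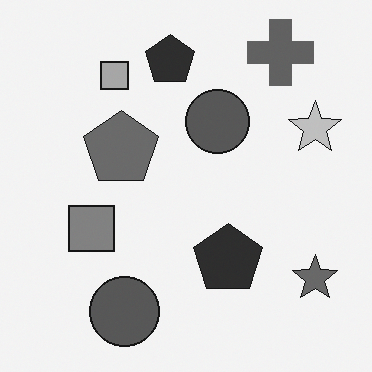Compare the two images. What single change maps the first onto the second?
Converted to grayscale.

All color is removed — every shape is now a shade of grey.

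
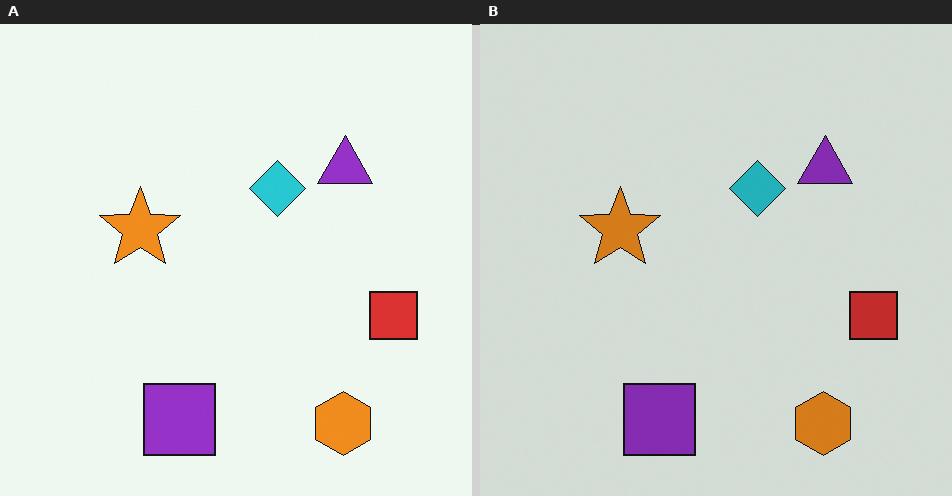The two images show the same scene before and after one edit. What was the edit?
The image was slightly darkened.

Every pixel — background and shapes alike — is uniformly darkened.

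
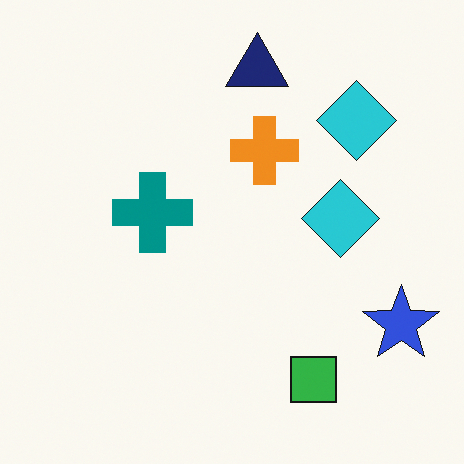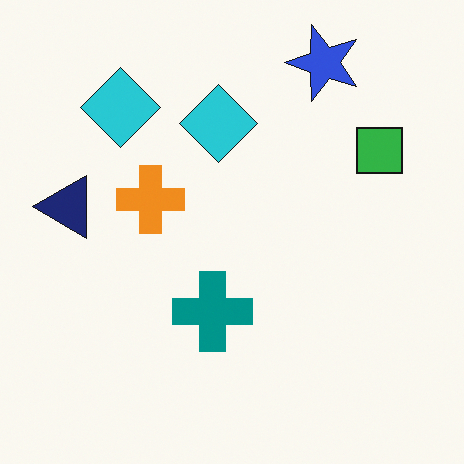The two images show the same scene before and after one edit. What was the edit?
It was rotated 90° counter-clockwise.

The blue star sits in the bottom-right of the first image and the top-right of the second — consistent with a whole-image 90° counter-clockwise rotation.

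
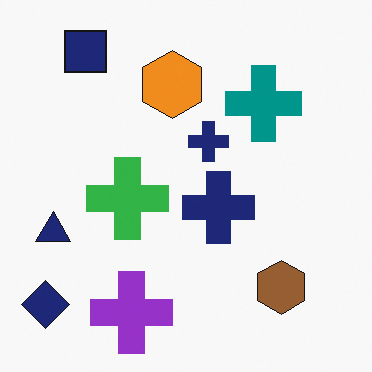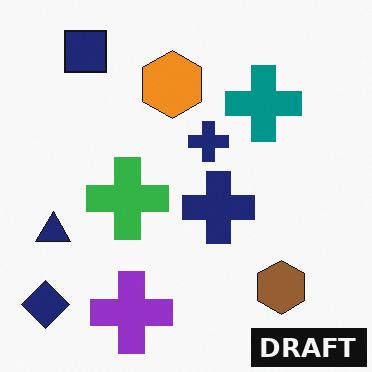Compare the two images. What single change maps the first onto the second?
It was watermarked with the text "DRAFT" in the lower-right corner.

A dark label reading "DRAFT" appears in the lower-right corner.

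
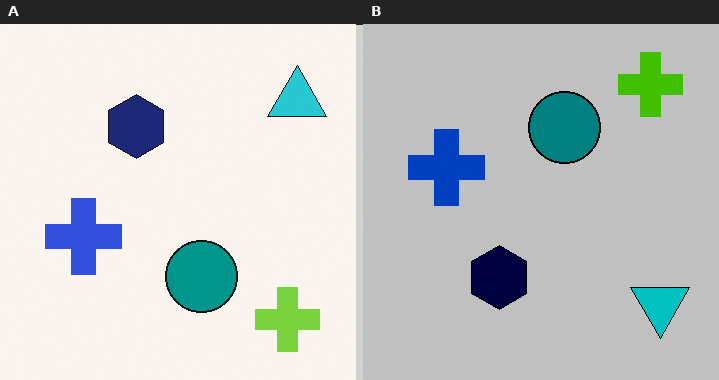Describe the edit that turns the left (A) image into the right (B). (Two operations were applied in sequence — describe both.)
The image was flipped vertically (top ↔ bottom), then heavily posterized to just a handful of flat colors.

The lime cross is in the bottom-right of the left (A) image and the top-right of the right (B) — shapes on opposite sides of the horizontal midline have swapped in a mirror flip. Each flat color has snapped to a coarser quantized level — most visibly, the near-white background has dropped to a flat grey.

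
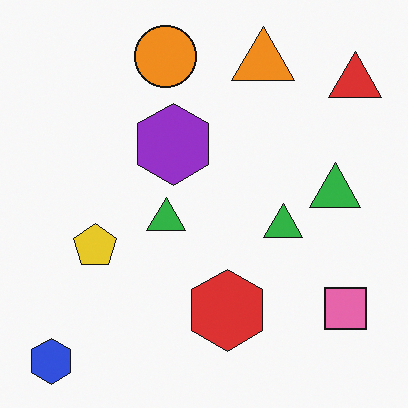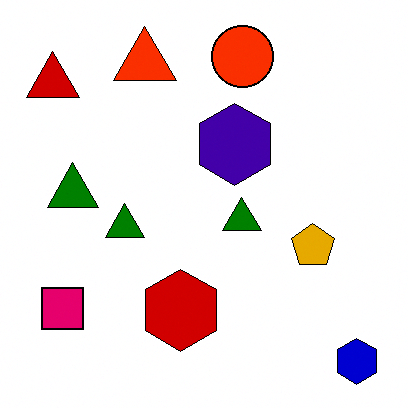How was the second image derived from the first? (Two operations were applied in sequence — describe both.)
The second image is the first given much higher contrast, then flipped horizontally (left ↔ right).

Tones are pushed away from mid-grey across the whole image — a global contrast change. The blue hexagon is in the bottom-left of the first image and the bottom-right of the second — shapes on opposite sides of the vertical midline have swapped in a mirror flip.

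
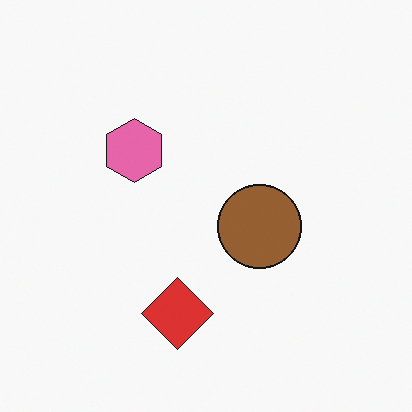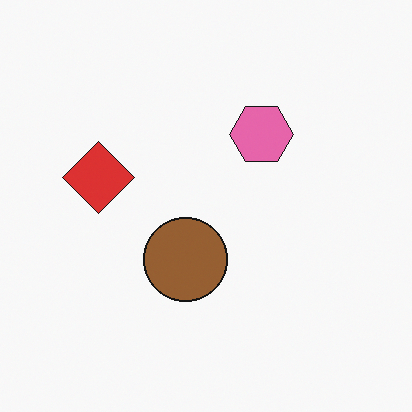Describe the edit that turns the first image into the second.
This is the original image rotated 90° clockwise.

The red diamond sits in the bottom of the first image and the left of the second — consistent with a whole-image 90° clockwise rotation.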